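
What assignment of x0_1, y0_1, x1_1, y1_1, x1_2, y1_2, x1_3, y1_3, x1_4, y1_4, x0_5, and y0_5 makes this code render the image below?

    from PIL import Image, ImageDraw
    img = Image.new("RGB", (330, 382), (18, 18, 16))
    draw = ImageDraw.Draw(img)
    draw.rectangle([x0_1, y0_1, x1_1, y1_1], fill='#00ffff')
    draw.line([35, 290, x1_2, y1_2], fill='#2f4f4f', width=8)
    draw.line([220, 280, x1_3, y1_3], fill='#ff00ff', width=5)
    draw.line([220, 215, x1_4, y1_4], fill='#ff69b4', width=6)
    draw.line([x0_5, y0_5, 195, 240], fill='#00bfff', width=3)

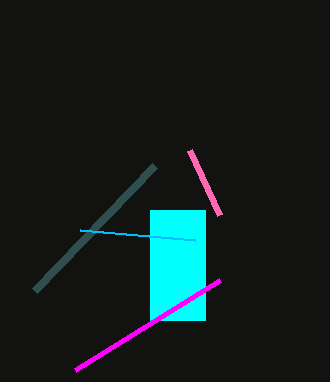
x0_1 = 150
y0_1 = 210
x1_1 = 205
y1_1 = 320
x1_2 = 155
y1_2 = 165
x1_3 = 75
y1_3 = 370
x1_4 = 190
y1_4 = 150
x0_5 = 80
y0_5 = 230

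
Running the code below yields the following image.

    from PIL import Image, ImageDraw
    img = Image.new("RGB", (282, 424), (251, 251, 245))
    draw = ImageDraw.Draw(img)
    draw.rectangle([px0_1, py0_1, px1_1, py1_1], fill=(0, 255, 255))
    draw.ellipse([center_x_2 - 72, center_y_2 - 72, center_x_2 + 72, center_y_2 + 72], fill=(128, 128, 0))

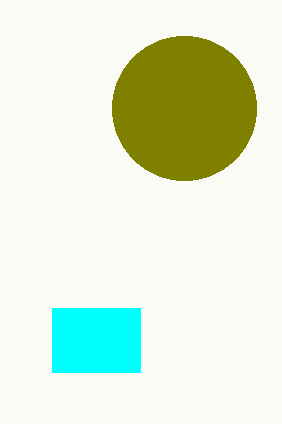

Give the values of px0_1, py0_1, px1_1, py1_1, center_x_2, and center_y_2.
px0_1 = 52; py0_1 = 308; px1_1 = 140; py1_1 = 372; center_x_2 = 184; center_y_2 = 108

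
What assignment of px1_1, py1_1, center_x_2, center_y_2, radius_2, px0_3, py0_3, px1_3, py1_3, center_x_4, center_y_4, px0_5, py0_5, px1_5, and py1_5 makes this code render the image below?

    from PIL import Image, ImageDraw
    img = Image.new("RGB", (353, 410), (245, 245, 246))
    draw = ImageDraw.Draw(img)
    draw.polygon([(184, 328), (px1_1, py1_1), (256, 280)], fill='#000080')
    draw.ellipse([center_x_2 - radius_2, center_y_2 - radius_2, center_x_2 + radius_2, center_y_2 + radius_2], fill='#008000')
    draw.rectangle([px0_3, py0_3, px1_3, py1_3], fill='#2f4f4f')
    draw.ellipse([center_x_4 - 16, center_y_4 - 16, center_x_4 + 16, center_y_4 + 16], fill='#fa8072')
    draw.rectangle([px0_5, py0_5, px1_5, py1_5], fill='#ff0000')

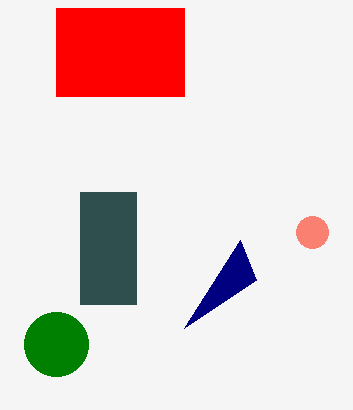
px1_1 = 240, py1_1 = 240, center_x_2 = 56, center_y_2 = 344, radius_2 = 32, px0_3 = 80, py0_3 = 192, px1_3 = 136, py1_3 = 304, center_x_4 = 312, center_y_4 = 232, px0_5 = 56, py0_5 = 8, px1_5 = 184, py1_5 = 96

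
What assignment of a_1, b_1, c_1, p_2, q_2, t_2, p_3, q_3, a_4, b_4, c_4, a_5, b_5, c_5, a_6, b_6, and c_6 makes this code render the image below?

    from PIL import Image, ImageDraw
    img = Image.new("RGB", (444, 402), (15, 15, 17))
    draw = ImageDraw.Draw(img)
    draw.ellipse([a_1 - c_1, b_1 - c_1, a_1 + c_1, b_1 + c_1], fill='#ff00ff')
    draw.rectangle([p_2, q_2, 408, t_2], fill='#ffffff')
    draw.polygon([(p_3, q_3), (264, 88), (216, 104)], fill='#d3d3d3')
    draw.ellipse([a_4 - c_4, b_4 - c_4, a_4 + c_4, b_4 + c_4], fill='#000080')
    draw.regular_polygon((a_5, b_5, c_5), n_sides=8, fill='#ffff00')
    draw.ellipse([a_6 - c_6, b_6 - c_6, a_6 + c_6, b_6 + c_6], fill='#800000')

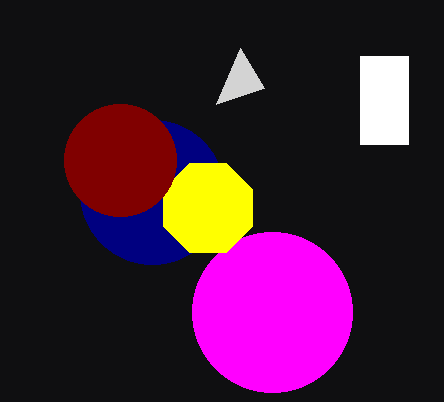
a_1 = 272
b_1 = 312
c_1 = 80
p_2 = 360
q_2 = 56
t_2 = 144
p_3 = 240
q_3 = 48
a_4 = 152
b_4 = 192
c_4 = 72
a_5 = 208
b_5 = 208
c_5 = 48
a_6 = 120
b_6 = 160
c_6 = 56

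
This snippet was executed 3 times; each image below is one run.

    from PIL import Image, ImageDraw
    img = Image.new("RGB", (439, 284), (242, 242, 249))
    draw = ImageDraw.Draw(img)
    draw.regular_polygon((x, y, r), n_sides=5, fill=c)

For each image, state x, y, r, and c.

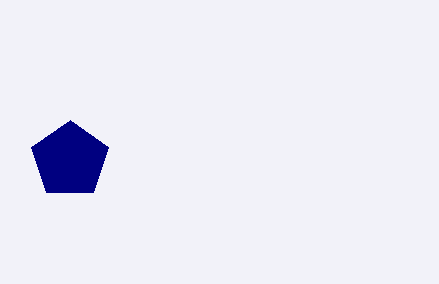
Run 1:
x = 70, y = 160, r = 40, c = 'navy'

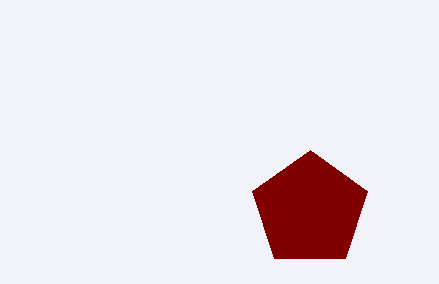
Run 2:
x = 310
y = 210
r = 60
c = 'maroon'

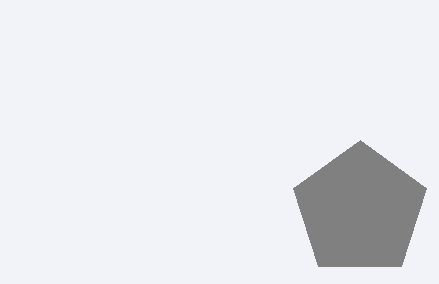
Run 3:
x = 360
y = 210
r = 70
c = 'gray'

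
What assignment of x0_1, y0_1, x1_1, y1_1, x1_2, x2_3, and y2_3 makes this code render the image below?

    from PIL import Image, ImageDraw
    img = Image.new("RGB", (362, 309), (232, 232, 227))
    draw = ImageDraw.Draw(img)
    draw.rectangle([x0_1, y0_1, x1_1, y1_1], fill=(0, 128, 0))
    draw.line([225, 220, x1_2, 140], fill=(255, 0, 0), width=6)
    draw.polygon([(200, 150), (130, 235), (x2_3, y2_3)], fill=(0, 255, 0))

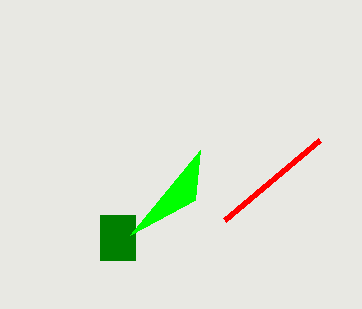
x0_1 = 100; y0_1 = 215; x1_1 = 135; y1_1 = 260; x1_2 = 320; x2_3 = 195; y2_3 = 200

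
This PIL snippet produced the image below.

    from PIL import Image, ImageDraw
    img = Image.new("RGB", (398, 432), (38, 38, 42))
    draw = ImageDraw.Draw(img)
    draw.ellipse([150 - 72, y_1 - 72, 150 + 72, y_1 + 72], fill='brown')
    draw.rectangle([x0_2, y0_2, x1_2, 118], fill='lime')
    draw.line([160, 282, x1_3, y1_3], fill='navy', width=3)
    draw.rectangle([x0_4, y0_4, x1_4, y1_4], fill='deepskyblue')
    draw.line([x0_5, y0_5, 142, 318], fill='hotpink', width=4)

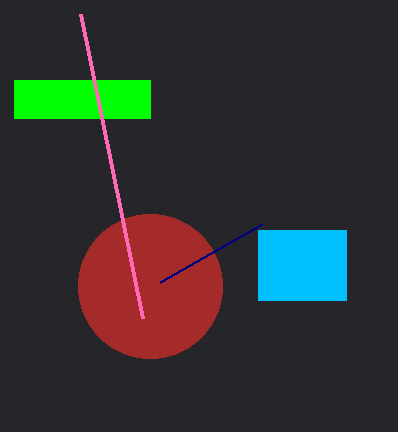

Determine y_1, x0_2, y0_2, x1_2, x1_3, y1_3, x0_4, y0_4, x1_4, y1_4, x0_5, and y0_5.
y_1 = 286; x0_2 = 14; y0_2 = 80; x1_2 = 150; x1_3 = 262; y1_3 = 224; x0_4 = 258; y0_4 = 230; x1_4 = 346; y1_4 = 300; x0_5 = 80; y0_5 = 14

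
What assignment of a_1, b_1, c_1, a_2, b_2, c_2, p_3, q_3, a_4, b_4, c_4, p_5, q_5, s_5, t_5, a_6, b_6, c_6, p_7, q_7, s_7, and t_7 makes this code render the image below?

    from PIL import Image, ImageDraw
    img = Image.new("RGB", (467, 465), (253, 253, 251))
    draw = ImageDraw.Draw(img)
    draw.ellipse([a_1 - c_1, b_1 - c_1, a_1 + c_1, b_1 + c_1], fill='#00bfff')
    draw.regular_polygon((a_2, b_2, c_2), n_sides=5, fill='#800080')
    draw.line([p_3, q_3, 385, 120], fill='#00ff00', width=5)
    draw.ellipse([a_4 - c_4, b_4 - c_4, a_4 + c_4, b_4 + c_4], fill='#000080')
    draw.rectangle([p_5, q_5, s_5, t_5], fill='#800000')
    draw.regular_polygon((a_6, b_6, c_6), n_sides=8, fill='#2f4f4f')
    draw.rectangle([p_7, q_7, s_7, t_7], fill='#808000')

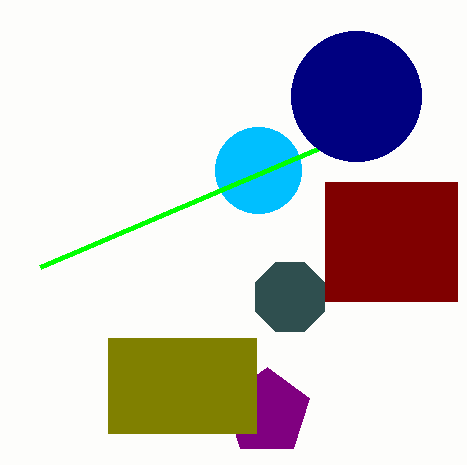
a_1 = 258, b_1 = 170, c_1 = 43, a_2 = 267, b_2 = 412, c_2 = 45, p_3 = 40, q_3 = 267, a_4 = 356, b_4 = 96, c_4 = 65, p_5 = 325, q_5 = 182, s_5 = 457, t_5 = 301, a_6 = 290, b_6 = 297, c_6 = 37, p_7 = 108, q_7 = 338, s_7 = 256, t_7 = 433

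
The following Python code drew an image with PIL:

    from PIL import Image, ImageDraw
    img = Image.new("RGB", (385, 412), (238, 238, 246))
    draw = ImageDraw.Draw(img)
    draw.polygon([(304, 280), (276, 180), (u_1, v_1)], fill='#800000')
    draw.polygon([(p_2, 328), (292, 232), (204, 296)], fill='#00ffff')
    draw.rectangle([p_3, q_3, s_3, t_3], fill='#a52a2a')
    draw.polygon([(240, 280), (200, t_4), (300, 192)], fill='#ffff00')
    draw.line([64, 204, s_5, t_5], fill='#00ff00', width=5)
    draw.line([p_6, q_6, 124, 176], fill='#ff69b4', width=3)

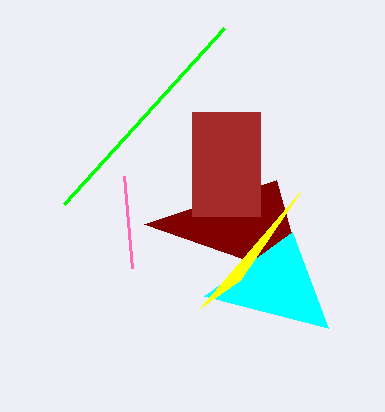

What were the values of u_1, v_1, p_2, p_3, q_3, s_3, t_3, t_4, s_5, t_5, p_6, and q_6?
u_1 = 144, v_1 = 224, p_2 = 328, p_3 = 192, q_3 = 112, s_3 = 260, t_3 = 216, t_4 = 308, s_5 = 224, t_5 = 28, p_6 = 132, q_6 = 268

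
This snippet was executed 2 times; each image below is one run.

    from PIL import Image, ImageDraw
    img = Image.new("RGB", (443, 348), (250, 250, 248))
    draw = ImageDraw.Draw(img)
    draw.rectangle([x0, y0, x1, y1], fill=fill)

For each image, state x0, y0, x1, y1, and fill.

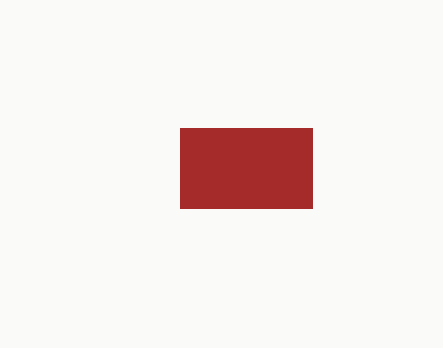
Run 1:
x0 = 180; y0 = 128; x1 = 312; y1 = 208; fill = 'brown'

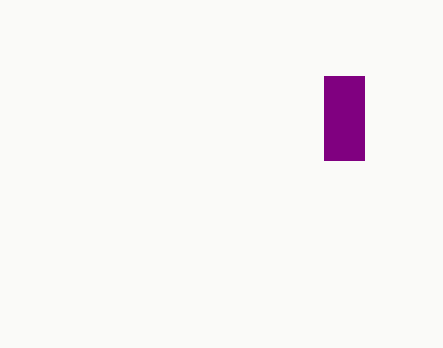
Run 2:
x0 = 324; y0 = 76; x1 = 364; y1 = 160; fill = 'purple'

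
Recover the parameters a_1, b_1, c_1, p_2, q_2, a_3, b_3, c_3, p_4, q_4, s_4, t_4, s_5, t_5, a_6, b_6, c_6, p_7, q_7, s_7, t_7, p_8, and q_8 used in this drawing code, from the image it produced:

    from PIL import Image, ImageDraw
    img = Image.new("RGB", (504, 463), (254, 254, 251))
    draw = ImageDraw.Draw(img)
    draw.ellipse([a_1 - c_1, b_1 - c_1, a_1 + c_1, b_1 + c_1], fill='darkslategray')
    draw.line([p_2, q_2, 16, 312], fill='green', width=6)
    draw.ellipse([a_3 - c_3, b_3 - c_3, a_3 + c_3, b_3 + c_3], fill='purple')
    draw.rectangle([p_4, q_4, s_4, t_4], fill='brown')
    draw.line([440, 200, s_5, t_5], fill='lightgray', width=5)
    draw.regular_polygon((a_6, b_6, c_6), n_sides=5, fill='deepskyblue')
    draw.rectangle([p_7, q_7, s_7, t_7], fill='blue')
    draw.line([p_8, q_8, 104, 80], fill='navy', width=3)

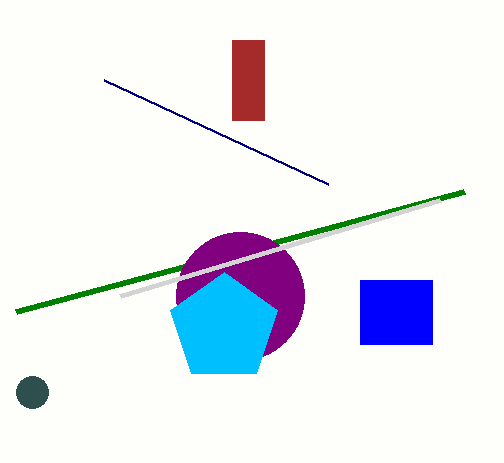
a_1 = 32; b_1 = 392; c_1 = 16; p_2 = 464; q_2 = 192; a_3 = 240; b_3 = 296; c_3 = 64; p_4 = 232; q_4 = 40; s_4 = 264; t_4 = 120; s_5 = 120; t_5 = 296; a_6 = 224; b_6 = 328; c_6 = 56; p_7 = 360; q_7 = 280; s_7 = 432; t_7 = 344; p_8 = 328; q_8 = 184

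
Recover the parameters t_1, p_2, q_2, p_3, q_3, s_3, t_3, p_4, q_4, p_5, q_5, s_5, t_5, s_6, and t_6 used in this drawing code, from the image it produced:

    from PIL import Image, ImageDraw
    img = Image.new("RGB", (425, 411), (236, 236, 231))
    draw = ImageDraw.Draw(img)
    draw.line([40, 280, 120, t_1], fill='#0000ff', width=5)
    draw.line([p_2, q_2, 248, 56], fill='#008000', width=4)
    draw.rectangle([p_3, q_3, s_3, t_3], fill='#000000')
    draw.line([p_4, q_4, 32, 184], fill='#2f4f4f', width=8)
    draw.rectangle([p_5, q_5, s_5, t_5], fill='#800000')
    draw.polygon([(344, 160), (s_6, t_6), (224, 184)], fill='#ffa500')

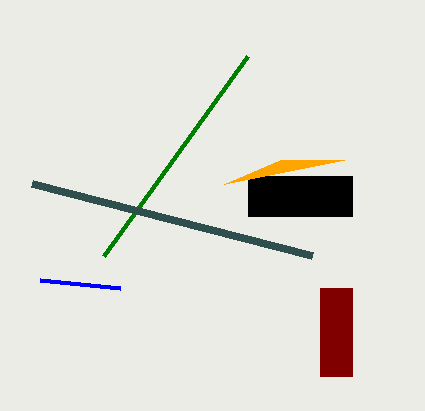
t_1 = 288
p_2 = 104
q_2 = 256
p_3 = 248
q_3 = 176
s_3 = 352
t_3 = 216
p_4 = 312
q_4 = 256
p_5 = 320
q_5 = 288
s_5 = 352
t_5 = 376
s_6 = 280
t_6 = 160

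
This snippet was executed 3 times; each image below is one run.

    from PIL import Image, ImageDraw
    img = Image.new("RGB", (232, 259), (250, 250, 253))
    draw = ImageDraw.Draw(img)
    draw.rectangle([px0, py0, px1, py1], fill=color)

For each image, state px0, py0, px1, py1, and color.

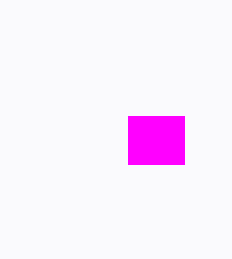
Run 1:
px0 = 128, py0 = 116, px1 = 184, py1 = 164, color = 'magenta'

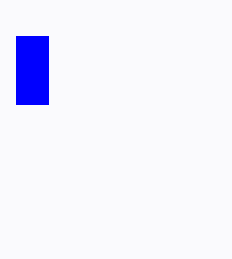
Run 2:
px0 = 16; py0 = 36; px1 = 48; py1 = 104; color = 'blue'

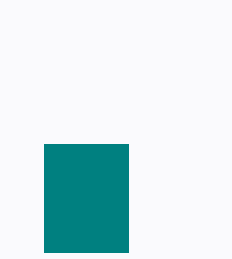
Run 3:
px0 = 44; py0 = 144; px1 = 128; py1 = 252; color = 'teal'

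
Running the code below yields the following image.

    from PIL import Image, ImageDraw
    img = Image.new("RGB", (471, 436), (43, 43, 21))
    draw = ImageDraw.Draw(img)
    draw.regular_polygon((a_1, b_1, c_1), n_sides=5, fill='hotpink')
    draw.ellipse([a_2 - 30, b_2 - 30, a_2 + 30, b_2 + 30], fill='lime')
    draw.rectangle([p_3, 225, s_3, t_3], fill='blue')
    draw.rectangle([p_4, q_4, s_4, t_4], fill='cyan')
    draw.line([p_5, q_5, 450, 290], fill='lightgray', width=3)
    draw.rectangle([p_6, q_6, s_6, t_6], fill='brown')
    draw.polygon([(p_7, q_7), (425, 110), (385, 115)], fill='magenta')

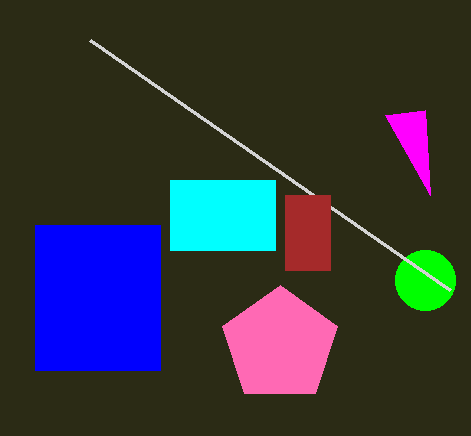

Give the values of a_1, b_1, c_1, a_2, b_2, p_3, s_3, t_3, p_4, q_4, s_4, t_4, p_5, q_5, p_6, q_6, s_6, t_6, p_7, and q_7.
a_1 = 280
b_1 = 345
c_1 = 60
a_2 = 425
b_2 = 280
p_3 = 35
s_3 = 160
t_3 = 370
p_4 = 170
q_4 = 180
s_4 = 275
t_4 = 250
p_5 = 90
q_5 = 40
p_6 = 285
q_6 = 195
s_6 = 330
t_6 = 270
p_7 = 430
q_7 = 195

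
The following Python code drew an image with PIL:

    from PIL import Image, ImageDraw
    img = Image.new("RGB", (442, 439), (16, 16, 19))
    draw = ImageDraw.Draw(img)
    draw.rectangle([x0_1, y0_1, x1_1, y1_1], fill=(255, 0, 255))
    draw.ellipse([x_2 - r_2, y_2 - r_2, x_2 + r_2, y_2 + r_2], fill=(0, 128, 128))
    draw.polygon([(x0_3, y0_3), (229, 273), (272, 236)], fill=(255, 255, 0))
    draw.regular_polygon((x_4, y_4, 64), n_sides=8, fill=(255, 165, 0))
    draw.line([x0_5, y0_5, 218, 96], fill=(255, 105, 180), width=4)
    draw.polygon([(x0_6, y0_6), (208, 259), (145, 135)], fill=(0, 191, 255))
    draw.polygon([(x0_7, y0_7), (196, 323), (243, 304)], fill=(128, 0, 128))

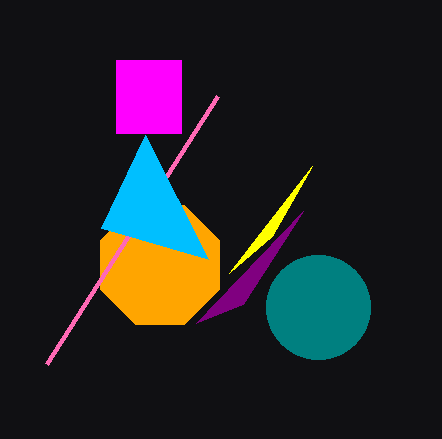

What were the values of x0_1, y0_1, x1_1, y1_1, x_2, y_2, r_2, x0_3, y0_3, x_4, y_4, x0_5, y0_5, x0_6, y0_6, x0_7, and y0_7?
x0_1 = 116
y0_1 = 60
x1_1 = 181
y1_1 = 133
x_2 = 318
y_2 = 307
r_2 = 52
x0_3 = 312
y0_3 = 166
x_4 = 160
y_4 = 265
x0_5 = 47
y0_5 = 364
x0_6 = 101
y0_6 = 228
x0_7 = 303
y0_7 = 211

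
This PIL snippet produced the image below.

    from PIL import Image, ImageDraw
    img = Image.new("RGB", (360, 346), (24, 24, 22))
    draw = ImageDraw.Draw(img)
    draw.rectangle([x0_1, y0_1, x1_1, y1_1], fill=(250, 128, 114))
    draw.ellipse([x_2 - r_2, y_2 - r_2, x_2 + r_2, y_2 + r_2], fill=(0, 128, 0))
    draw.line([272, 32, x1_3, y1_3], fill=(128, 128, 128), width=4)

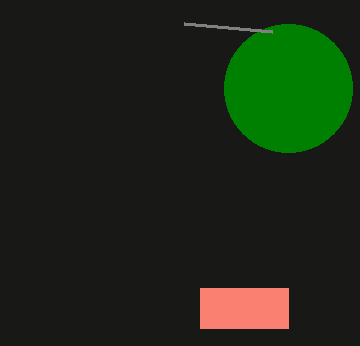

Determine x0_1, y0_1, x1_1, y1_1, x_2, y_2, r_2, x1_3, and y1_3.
x0_1 = 200, y0_1 = 288, x1_1 = 288, y1_1 = 328, x_2 = 288, y_2 = 88, r_2 = 64, x1_3 = 184, y1_3 = 24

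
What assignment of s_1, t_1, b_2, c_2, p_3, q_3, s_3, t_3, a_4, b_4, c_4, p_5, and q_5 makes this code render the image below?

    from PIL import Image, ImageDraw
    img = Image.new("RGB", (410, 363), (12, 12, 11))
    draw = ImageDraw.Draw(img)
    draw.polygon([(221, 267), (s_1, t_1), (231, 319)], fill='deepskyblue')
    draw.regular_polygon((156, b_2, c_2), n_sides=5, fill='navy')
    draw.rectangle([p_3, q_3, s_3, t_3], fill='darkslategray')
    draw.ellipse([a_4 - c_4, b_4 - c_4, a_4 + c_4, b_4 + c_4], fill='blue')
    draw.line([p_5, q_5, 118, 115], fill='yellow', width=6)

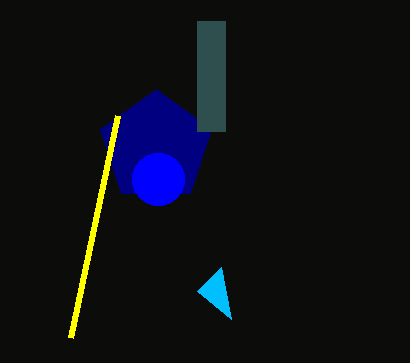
s_1 = 197
t_1 = 291
b_2 = 147
c_2 = 58
p_3 = 197
q_3 = 21
s_3 = 225
t_3 = 131
a_4 = 158
b_4 = 179
c_4 = 26
p_5 = 71
q_5 = 337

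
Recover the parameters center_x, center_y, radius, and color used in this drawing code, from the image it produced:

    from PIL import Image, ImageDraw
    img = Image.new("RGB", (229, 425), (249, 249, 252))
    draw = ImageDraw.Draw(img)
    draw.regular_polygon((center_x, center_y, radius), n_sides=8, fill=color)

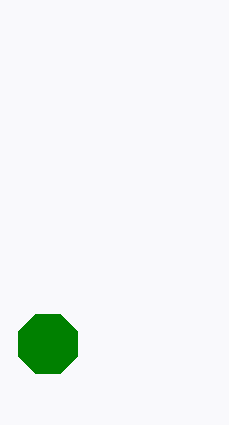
center_x = 48, center_y = 344, radius = 32, color = 'green'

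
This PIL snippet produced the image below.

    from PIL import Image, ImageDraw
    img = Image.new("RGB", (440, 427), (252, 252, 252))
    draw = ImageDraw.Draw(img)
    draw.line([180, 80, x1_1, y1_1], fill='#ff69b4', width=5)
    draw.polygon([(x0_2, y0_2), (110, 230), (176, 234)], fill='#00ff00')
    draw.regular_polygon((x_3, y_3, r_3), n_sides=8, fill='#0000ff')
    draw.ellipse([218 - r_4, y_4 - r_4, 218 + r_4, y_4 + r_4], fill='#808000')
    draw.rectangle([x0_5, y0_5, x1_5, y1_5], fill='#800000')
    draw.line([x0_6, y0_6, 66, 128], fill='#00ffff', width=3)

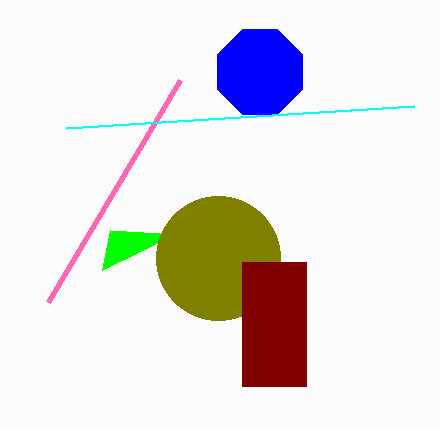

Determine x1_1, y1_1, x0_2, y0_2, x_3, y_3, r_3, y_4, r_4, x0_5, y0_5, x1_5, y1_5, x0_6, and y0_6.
x1_1 = 48, y1_1 = 302, x0_2 = 102, y0_2 = 270, x_3 = 260, y_3 = 72, r_3 = 46, y_4 = 258, r_4 = 62, x0_5 = 242, y0_5 = 262, x1_5 = 306, y1_5 = 386, x0_6 = 414, y0_6 = 106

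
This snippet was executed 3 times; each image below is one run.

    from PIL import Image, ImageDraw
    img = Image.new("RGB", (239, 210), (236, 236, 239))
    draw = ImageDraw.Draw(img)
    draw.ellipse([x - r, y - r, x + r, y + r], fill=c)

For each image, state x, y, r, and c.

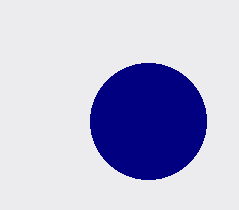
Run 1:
x = 148; y = 121; r = 58; c = 'navy'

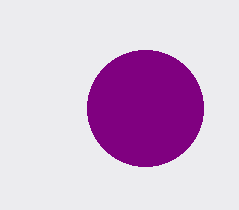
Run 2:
x = 145; y = 108; r = 58; c = 'purple'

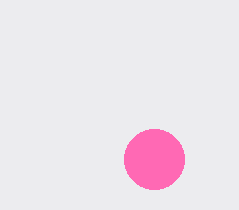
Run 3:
x = 154
y = 159
r = 30
c = 'hotpink'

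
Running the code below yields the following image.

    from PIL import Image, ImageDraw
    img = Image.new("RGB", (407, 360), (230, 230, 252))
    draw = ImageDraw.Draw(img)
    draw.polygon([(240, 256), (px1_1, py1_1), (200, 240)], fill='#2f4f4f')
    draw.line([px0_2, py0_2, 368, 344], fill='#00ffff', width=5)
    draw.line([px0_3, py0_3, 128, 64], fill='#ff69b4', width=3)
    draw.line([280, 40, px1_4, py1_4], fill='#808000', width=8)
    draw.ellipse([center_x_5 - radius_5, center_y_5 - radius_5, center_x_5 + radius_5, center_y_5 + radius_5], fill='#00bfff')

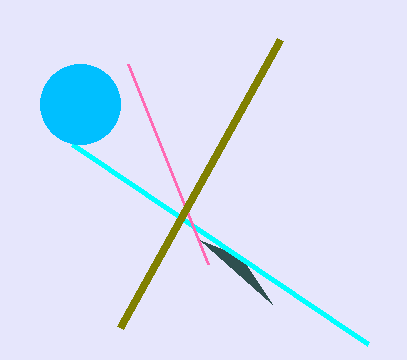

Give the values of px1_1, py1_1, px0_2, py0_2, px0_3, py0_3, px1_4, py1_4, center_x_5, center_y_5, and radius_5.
px1_1 = 272, py1_1 = 304, px0_2 = 72, py0_2 = 144, px0_3 = 208, py0_3 = 264, px1_4 = 120, py1_4 = 328, center_x_5 = 80, center_y_5 = 104, radius_5 = 40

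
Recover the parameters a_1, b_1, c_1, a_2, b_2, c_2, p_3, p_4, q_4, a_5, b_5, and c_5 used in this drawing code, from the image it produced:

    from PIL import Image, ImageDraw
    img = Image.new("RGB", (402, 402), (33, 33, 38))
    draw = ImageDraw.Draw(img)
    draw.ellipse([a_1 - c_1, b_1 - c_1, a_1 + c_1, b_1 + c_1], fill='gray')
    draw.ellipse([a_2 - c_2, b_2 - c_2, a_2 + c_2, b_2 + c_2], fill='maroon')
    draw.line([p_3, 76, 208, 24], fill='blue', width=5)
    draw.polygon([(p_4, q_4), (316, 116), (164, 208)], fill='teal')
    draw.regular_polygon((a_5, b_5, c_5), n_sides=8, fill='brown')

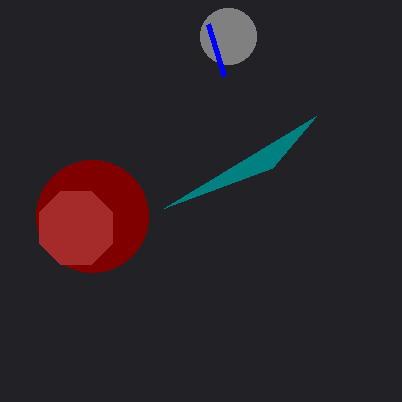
a_1 = 228, b_1 = 36, c_1 = 28, a_2 = 92, b_2 = 216, c_2 = 56, p_3 = 224, p_4 = 272, q_4 = 168, a_5 = 76, b_5 = 228, c_5 = 40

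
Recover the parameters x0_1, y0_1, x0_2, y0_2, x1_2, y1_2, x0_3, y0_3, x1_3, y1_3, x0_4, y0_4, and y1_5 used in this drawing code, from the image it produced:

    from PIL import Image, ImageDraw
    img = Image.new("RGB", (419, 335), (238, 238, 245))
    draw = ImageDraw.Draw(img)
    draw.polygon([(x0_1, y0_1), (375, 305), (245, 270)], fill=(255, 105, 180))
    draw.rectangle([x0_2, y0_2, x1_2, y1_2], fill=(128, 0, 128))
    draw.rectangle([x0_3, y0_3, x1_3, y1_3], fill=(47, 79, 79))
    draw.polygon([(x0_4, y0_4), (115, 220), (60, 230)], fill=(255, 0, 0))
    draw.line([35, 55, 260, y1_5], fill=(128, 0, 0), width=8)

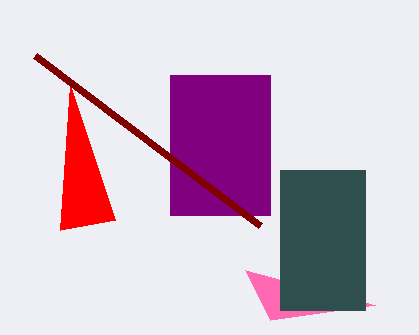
x0_1 = 270
y0_1 = 320
x0_2 = 170
y0_2 = 75
x1_2 = 270
y1_2 = 215
x0_3 = 280
y0_3 = 170
x1_3 = 365
y1_3 = 310
x0_4 = 70
y0_4 = 85
y1_5 = 225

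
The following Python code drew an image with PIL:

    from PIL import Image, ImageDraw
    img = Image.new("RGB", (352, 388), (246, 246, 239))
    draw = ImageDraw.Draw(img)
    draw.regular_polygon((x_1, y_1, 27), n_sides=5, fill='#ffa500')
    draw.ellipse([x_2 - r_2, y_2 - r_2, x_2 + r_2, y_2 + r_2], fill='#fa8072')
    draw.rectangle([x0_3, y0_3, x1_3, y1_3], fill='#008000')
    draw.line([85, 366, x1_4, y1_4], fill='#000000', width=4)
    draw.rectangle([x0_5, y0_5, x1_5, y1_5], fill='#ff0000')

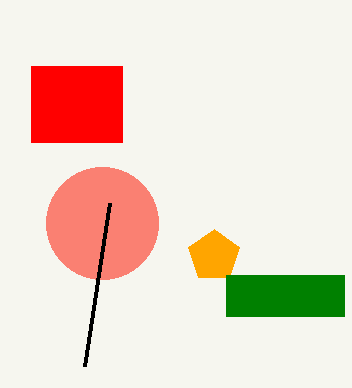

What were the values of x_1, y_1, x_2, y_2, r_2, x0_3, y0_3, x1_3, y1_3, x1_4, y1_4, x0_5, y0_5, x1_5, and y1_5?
x_1 = 214, y_1 = 256, x_2 = 102, y_2 = 223, r_2 = 56, x0_3 = 226, y0_3 = 275, x1_3 = 344, y1_3 = 316, x1_4 = 110, y1_4 = 203, x0_5 = 31, y0_5 = 66, x1_5 = 122, y1_5 = 142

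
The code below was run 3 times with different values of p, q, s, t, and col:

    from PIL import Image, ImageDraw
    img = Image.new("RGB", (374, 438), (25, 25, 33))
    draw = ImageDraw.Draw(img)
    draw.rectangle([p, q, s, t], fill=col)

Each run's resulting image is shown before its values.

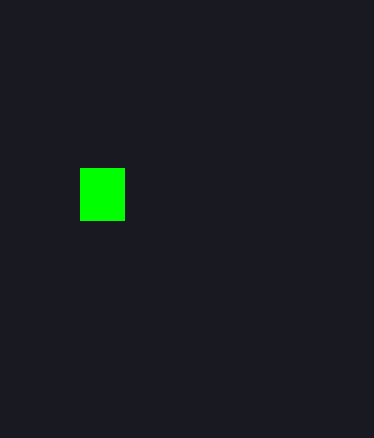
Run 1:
p = 80, q = 168, s = 124, t = 220, col = 'lime'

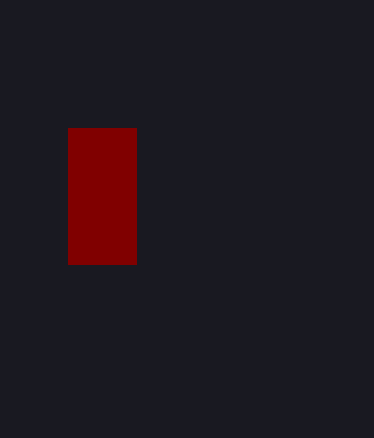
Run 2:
p = 68, q = 128, s = 136, t = 264, col = 'maroon'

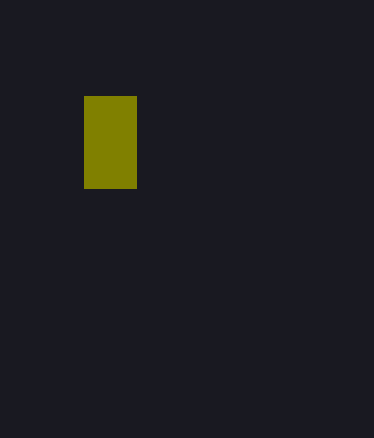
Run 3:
p = 84
q = 96
s = 136
t = 188
col = 'olive'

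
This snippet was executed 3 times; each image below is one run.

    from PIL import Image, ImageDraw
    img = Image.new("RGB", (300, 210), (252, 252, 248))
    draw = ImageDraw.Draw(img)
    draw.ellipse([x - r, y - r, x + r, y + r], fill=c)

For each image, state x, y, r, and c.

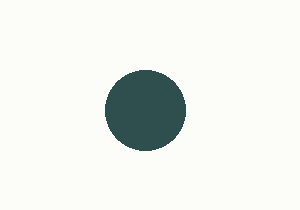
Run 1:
x = 145
y = 110
r = 40
c = 'darkslategray'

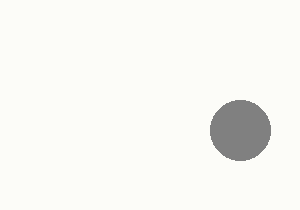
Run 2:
x = 240
y = 130
r = 30
c = 'gray'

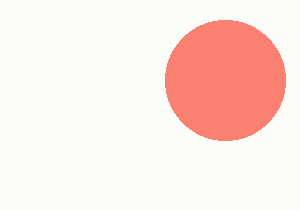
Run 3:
x = 225, y = 80, r = 60, c = 'salmon'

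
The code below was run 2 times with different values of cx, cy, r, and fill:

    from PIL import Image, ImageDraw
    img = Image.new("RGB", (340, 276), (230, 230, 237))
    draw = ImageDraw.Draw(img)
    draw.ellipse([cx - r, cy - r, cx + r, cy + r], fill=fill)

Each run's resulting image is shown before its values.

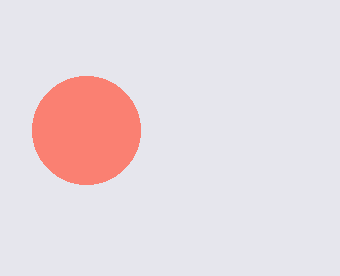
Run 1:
cx = 86; cy = 130; r = 54; fill = 'salmon'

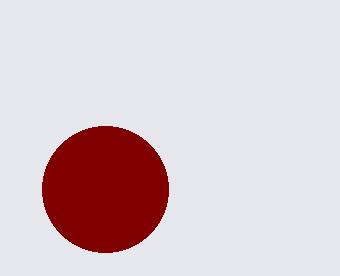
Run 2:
cx = 105, cy = 189, r = 63, fill = 'maroon'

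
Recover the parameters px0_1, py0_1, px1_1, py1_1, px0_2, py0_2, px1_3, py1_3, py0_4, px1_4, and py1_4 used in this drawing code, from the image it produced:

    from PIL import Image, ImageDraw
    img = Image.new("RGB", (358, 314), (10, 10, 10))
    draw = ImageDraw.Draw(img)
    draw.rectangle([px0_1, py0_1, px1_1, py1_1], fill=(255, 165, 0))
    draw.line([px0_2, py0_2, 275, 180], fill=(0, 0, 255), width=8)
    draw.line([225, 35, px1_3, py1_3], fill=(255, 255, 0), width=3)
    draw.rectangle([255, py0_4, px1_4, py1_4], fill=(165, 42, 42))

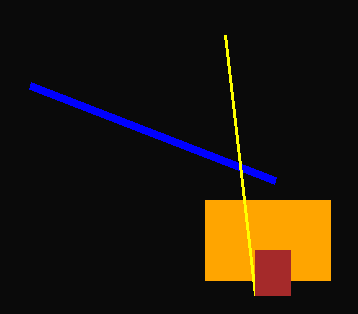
px0_1 = 205
py0_1 = 200
px1_1 = 330
py1_1 = 280
px0_2 = 30
py0_2 = 85
px1_3 = 255
py1_3 = 295
py0_4 = 250
px1_4 = 290
py1_4 = 295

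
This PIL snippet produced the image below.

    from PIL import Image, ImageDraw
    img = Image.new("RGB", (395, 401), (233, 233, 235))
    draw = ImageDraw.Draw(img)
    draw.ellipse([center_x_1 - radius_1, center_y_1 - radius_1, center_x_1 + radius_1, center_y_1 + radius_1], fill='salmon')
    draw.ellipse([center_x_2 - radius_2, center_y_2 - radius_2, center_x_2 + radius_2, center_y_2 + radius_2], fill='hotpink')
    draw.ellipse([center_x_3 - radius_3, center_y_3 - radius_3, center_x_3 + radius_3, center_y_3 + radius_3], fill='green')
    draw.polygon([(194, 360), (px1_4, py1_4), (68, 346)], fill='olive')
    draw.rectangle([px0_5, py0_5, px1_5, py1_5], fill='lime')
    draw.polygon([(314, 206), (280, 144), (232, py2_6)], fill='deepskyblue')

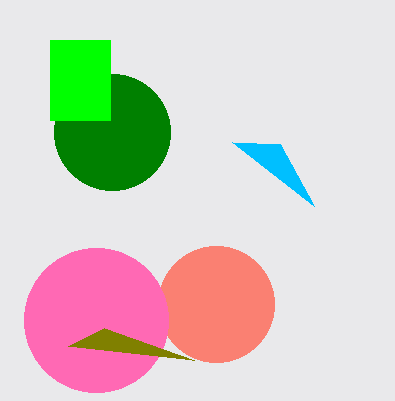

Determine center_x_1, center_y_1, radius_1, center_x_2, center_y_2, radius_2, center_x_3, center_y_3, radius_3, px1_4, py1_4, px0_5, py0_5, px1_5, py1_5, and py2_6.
center_x_1 = 216, center_y_1 = 304, radius_1 = 58, center_x_2 = 96, center_y_2 = 320, radius_2 = 72, center_x_3 = 112, center_y_3 = 132, radius_3 = 58, px1_4 = 104, py1_4 = 328, px0_5 = 50, py0_5 = 40, px1_5 = 110, py1_5 = 120, py2_6 = 142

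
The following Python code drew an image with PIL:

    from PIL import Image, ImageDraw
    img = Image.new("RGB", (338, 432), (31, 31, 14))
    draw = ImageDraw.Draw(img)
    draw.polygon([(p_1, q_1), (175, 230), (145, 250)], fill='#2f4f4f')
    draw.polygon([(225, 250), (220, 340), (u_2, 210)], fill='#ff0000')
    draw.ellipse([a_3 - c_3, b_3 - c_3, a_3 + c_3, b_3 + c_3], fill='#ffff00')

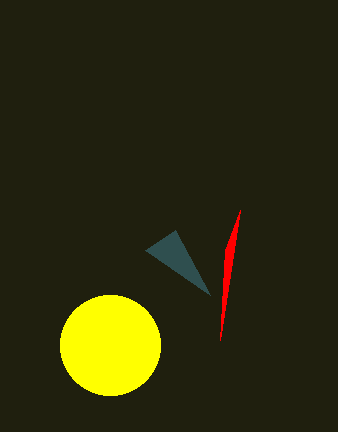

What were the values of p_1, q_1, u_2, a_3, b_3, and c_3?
p_1 = 210, q_1 = 295, u_2 = 240, a_3 = 110, b_3 = 345, c_3 = 50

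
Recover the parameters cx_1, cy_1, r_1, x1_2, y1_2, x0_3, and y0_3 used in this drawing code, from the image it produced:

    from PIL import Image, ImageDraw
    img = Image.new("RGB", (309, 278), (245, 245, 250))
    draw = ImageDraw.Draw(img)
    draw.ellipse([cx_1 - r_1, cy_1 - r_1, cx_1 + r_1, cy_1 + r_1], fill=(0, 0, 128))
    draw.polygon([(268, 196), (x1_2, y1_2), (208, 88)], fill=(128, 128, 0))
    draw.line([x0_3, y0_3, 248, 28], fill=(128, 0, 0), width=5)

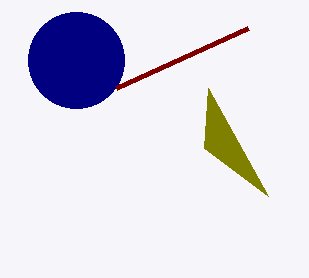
cx_1 = 76, cy_1 = 60, r_1 = 48, x1_2 = 204, y1_2 = 148, x0_3 = 116, y0_3 = 88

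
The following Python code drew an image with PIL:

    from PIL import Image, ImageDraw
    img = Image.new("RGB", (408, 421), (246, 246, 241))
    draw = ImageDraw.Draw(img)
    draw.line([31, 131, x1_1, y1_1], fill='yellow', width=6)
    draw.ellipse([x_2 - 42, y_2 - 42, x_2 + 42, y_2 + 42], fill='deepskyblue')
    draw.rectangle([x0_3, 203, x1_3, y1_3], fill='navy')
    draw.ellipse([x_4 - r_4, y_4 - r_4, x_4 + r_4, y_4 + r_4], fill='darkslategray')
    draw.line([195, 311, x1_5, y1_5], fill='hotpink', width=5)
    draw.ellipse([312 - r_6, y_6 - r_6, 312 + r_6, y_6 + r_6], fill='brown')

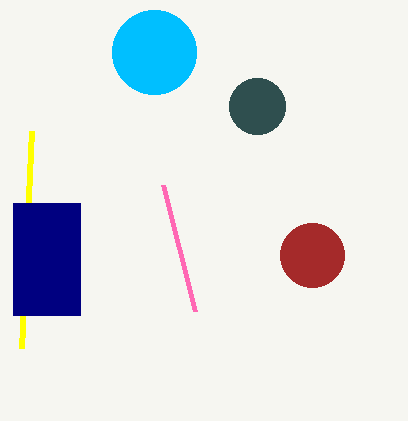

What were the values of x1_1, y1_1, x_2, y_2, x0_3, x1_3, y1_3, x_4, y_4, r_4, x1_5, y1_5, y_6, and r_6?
x1_1 = 21
y1_1 = 348
x_2 = 154
y_2 = 52
x0_3 = 13
x1_3 = 80
y1_3 = 315
x_4 = 257
y_4 = 106
r_4 = 28
x1_5 = 163
y1_5 = 185
y_6 = 255
r_6 = 32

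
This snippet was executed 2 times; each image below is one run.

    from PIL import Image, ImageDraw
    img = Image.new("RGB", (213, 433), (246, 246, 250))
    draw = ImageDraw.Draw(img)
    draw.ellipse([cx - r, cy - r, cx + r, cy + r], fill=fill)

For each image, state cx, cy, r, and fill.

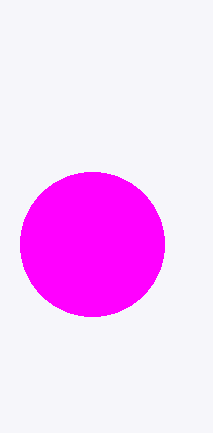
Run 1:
cx = 92, cy = 244, r = 72, fill = 'magenta'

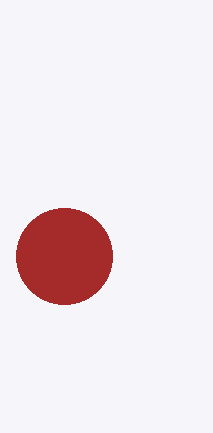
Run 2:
cx = 64, cy = 256, r = 48, fill = 'brown'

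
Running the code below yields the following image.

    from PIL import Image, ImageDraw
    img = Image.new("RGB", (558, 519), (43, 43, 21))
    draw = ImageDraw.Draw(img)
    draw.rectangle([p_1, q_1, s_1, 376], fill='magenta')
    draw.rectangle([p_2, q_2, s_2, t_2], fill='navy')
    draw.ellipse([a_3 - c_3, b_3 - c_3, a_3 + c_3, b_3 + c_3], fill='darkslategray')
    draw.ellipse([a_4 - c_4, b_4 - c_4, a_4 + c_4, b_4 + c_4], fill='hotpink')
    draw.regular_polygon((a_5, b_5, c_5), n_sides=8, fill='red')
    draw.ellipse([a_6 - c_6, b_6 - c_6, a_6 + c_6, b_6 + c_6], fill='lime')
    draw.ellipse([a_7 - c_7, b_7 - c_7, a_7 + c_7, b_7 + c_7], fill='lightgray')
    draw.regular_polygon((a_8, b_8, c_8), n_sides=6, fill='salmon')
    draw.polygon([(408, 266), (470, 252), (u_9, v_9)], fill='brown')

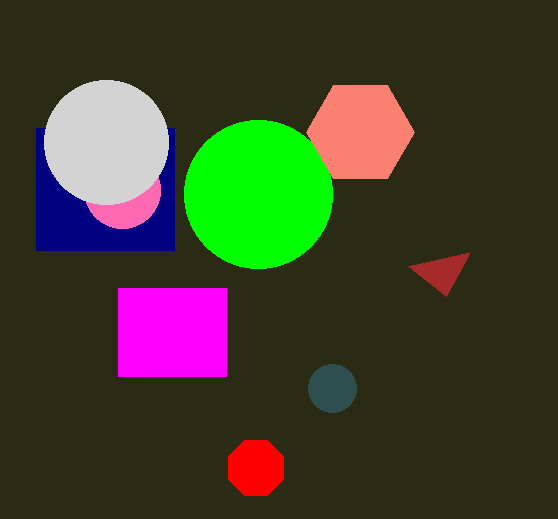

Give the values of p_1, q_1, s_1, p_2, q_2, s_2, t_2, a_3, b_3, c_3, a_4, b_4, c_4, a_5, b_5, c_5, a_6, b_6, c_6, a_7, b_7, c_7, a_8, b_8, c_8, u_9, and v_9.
p_1 = 118; q_1 = 288; s_1 = 226; p_2 = 36; q_2 = 128; s_2 = 174; t_2 = 250; a_3 = 332; b_3 = 388; c_3 = 24; a_4 = 122; b_4 = 190; c_4 = 38; a_5 = 256; b_5 = 468; c_5 = 30; a_6 = 258; b_6 = 194; c_6 = 74; a_7 = 106; b_7 = 142; c_7 = 62; a_8 = 360; b_8 = 132; c_8 = 54; u_9 = 446; v_9 = 296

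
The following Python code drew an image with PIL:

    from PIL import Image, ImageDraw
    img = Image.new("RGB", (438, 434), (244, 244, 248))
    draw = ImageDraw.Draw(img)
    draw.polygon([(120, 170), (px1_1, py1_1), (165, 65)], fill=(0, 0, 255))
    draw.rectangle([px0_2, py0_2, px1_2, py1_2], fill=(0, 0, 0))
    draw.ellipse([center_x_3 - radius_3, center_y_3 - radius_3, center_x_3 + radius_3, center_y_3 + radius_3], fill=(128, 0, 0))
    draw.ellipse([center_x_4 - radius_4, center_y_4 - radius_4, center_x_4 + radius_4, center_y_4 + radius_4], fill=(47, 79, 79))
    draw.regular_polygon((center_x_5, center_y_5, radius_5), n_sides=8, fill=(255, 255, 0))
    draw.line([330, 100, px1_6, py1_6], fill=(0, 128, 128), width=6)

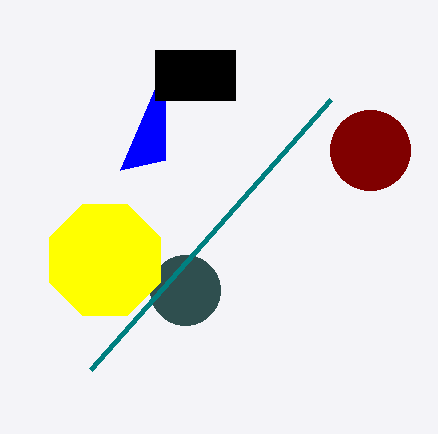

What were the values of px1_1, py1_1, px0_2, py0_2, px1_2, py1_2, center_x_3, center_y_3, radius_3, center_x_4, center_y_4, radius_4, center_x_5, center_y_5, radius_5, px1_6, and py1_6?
px1_1 = 165, py1_1 = 160, px0_2 = 155, py0_2 = 50, px1_2 = 235, py1_2 = 100, center_x_3 = 370, center_y_3 = 150, radius_3 = 40, center_x_4 = 185, center_y_4 = 290, radius_4 = 35, center_x_5 = 105, center_y_5 = 260, radius_5 = 60, px1_6 = 90, py1_6 = 370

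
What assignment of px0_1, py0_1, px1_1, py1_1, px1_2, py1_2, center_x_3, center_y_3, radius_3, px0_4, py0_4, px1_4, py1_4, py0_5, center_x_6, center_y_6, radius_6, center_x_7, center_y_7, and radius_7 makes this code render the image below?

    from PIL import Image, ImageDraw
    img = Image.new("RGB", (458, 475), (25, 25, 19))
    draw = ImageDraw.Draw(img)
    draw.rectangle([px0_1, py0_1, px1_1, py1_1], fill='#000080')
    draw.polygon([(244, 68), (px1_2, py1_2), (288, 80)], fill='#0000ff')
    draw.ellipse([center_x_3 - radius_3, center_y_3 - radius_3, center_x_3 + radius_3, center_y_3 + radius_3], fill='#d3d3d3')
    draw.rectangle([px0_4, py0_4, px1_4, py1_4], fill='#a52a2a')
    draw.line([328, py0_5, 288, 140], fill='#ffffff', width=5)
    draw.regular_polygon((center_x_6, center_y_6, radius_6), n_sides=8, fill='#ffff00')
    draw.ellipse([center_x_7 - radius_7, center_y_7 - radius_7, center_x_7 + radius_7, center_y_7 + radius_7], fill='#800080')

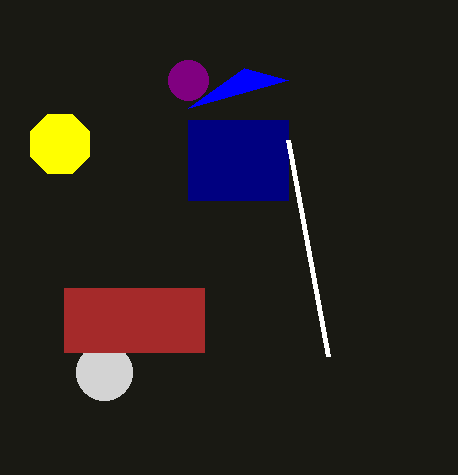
px0_1 = 188, py0_1 = 120, px1_1 = 288, py1_1 = 200, px1_2 = 188, py1_2 = 108, center_x_3 = 104, center_y_3 = 372, radius_3 = 28, px0_4 = 64, py0_4 = 288, px1_4 = 204, py1_4 = 352, py0_5 = 356, center_x_6 = 60, center_y_6 = 144, radius_6 = 32, center_x_7 = 188, center_y_7 = 80, radius_7 = 20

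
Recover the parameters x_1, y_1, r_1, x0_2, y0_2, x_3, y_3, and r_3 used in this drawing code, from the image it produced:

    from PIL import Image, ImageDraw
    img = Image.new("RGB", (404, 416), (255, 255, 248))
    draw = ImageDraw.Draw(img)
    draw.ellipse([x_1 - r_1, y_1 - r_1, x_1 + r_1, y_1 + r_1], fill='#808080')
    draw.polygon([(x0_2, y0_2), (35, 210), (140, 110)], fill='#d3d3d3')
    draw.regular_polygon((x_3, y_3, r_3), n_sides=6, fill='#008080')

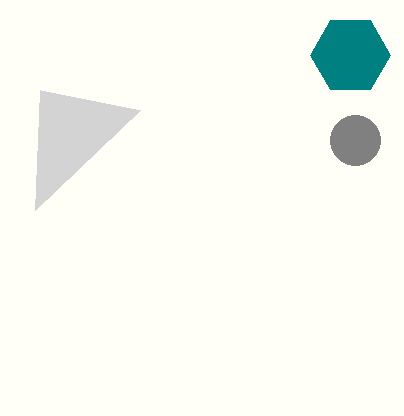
x_1 = 355; y_1 = 140; r_1 = 25; x0_2 = 40; y0_2 = 90; x_3 = 350; y_3 = 55; r_3 = 40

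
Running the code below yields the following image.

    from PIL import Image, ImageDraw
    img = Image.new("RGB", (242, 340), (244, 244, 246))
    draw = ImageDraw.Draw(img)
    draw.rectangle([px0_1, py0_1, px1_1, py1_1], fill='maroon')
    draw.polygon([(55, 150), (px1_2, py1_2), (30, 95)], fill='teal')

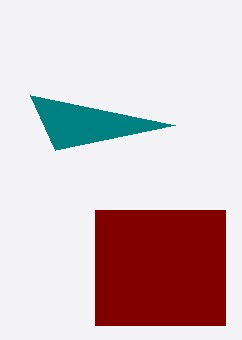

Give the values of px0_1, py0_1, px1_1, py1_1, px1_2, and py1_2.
px0_1 = 95; py0_1 = 210; px1_1 = 225; py1_1 = 325; px1_2 = 175; py1_2 = 125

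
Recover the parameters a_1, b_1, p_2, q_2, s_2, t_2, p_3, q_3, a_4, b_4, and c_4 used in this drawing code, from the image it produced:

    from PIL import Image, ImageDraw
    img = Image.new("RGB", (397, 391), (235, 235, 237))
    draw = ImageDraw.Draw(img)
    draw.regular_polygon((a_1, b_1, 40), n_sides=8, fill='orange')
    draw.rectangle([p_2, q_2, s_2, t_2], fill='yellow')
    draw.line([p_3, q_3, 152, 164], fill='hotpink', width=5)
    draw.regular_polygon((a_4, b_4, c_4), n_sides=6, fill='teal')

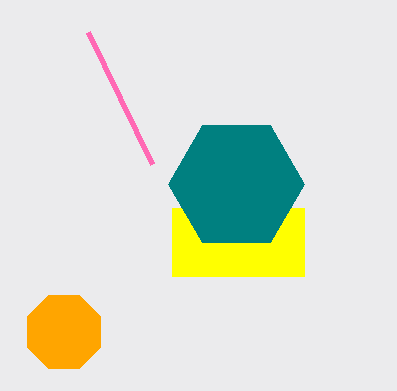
a_1 = 64
b_1 = 332
p_2 = 172
q_2 = 208
s_2 = 304
t_2 = 276
p_3 = 88
q_3 = 32
a_4 = 236
b_4 = 184
c_4 = 68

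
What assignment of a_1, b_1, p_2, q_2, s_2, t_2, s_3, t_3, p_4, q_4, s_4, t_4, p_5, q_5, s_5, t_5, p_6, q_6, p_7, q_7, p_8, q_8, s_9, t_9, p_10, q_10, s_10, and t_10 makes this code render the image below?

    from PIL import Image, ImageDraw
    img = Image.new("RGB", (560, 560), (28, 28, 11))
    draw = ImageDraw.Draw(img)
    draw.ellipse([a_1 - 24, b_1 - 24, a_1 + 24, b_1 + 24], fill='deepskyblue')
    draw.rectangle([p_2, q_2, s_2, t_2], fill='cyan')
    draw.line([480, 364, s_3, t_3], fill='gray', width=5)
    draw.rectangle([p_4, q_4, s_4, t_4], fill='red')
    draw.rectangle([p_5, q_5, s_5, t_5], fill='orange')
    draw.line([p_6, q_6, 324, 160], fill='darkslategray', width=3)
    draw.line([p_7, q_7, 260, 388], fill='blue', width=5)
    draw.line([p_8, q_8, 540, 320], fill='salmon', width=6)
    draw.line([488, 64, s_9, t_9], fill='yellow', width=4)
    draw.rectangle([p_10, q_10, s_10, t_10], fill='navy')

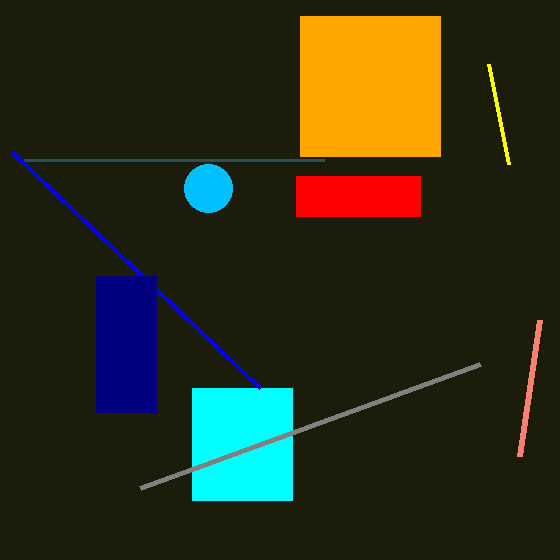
a_1 = 208
b_1 = 188
p_2 = 192
q_2 = 388
s_2 = 292
t_2 = 500
s_3 = 140
t_3 = 488
p_4 = 296
q_4 = 176
s_4 = 420
t_4 = 216
p_5 = 300
q_5 = 16
s_5 = 440
t_5 = 156
p_6 = 24
q_6 = 160
p_7 = 12
q_7 = 152
p_8 = 520
q_8 = 456
s_9 = 508
t_9 = 164
p_10 = 96
q_10 = 276
s_10 = 156
t_10 = 412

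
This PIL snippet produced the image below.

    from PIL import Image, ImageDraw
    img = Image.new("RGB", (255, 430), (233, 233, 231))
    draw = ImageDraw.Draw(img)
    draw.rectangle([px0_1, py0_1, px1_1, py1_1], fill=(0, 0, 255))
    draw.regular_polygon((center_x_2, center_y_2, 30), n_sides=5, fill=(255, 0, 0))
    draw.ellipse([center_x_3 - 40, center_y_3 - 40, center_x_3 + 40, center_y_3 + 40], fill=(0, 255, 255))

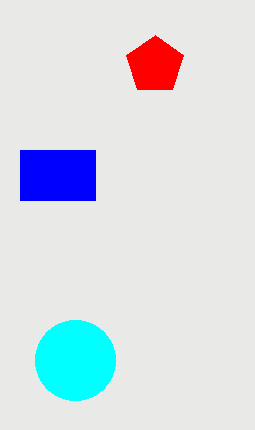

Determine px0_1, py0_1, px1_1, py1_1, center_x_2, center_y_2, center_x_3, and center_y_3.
px0_1 = 20
py0_1 = 150
px1_1 = 95
py1_1 = 200
center_x_2 = 155
center_y_2 = 65
center_x_3 = 75
center_y_3 = 360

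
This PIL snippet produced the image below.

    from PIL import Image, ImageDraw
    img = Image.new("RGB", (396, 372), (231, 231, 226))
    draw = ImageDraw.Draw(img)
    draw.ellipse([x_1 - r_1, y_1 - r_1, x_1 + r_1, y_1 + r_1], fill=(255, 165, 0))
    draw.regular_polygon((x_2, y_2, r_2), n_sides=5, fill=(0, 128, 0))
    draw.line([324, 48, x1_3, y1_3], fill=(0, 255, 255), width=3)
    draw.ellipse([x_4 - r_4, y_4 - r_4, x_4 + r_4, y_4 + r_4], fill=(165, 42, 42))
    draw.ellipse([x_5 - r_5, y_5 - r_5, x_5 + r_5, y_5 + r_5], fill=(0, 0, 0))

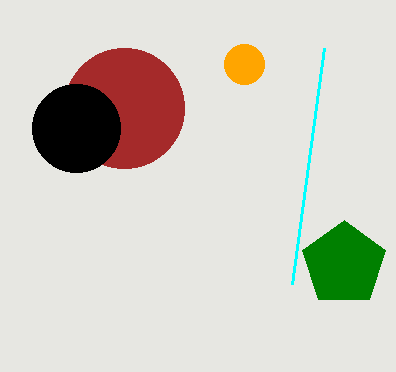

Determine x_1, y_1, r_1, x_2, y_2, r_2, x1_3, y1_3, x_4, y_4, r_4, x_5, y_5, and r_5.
x_1 = 244
y_1 = 64
r_1 = 20
x_2 = 344
y_2 = 264
r_2 = 44
x1_3 = 292
y1_3 = 284
x_4 = 124
y_4 = 108
r_4 = 60
x_5 = 76
y_5 = 128
r_5 = 44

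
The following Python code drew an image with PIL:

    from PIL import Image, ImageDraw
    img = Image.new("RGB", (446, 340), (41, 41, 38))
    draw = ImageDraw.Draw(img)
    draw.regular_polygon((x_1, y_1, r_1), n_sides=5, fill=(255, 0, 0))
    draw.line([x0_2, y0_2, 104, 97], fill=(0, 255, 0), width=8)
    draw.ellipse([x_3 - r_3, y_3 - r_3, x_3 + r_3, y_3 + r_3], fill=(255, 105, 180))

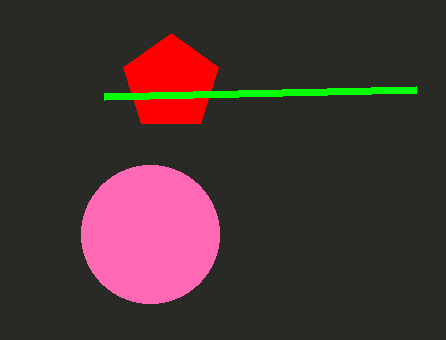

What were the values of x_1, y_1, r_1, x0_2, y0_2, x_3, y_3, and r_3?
x_1 = 171, y_1 = 83, r_1 = 50, x0_2 = 416, y0_2 = 90, x_3 = 150, y_3 = 234, r_3 = 69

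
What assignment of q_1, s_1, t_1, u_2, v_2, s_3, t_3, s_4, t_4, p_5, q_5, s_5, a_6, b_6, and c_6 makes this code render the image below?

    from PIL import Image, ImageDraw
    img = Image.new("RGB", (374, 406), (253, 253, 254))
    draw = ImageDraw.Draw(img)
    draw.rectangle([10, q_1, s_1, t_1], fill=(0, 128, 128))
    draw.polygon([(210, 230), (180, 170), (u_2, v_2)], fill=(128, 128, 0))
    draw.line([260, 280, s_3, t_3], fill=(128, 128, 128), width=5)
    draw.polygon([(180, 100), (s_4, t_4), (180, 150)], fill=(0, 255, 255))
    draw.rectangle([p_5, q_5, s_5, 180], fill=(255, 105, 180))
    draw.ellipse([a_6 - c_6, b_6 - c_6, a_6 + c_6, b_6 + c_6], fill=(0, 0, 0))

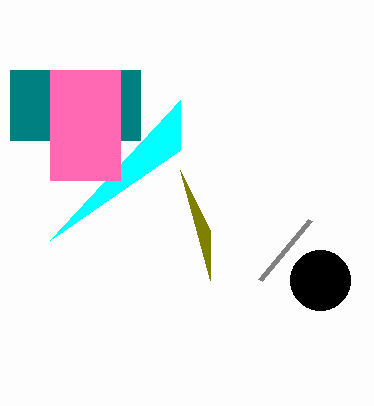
q_1 = 70, s_1 = 140, t_1 = 140, u_2 = 210, v_2 = 280, s_3 = 310, t_3 = 220, s_4 = 50, t_4 = 240, p_5 = 50, q_5 = 70, s_5 = 120, a_6 = 320, b_6 = 280, c_6 = 30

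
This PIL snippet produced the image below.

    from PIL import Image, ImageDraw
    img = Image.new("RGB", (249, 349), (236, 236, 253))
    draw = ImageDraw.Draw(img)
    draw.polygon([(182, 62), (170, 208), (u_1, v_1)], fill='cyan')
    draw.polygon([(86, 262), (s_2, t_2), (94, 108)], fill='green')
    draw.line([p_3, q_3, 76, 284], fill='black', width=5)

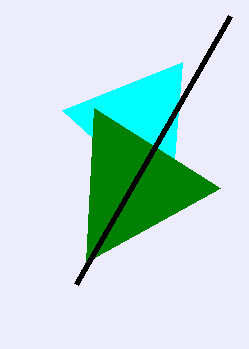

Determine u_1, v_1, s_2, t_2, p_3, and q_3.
u_1 = 62, v_1 = 110, s_2 = 220, t_2 = 188, p_3 = 230, q_3 = 16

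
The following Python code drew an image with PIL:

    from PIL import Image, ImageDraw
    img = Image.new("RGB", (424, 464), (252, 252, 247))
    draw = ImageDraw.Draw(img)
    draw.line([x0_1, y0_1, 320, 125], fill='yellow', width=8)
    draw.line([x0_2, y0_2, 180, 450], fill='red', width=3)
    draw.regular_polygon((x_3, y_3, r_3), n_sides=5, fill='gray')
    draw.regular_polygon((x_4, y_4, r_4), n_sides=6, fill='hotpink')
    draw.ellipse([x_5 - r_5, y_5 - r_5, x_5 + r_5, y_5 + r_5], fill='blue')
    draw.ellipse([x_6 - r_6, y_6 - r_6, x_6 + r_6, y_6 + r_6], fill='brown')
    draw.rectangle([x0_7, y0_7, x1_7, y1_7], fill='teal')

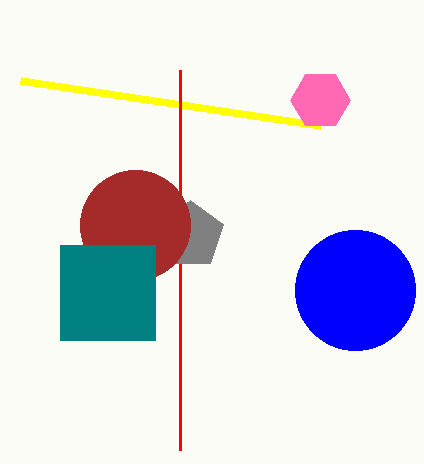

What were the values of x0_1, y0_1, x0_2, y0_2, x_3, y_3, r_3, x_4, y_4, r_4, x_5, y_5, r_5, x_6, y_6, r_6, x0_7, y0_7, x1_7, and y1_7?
x0_1 = 20, y0_1 = 80, x0_2 = 180, y0_2 = 70, x_3 = 190, y_3 = 235, r_3 = 35, x_4 = 320, y_4 = 100, r_4 = 30, x_5 = 355, y_5 = 290, r_5 = 60, x_6 = 135, y_6 = 225, r_6 = 55, x0_7 = 60, y0_7 = 245, x1_7 = 155, y1_7 = 340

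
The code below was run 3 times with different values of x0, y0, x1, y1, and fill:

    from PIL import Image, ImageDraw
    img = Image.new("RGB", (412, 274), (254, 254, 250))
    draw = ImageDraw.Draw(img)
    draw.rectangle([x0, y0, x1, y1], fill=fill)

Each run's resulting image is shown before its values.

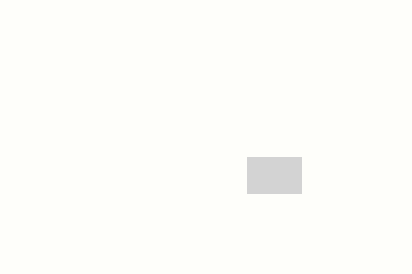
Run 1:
x0 = 247
y0 = 157
x1 = 301
y1 = 193
fill = 'lightgray'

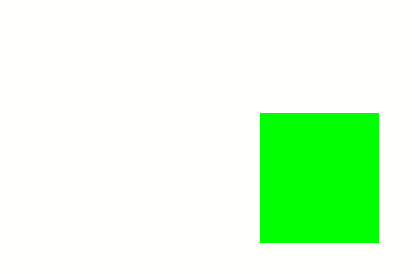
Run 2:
x0 = 260, y0 = 113, x1 = 378, y1 = 242, fill = 'lime'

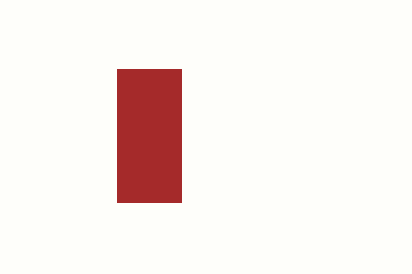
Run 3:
x0 = 117; y0 = 69; x1 = 181; y1 = 202; fill = 'brown'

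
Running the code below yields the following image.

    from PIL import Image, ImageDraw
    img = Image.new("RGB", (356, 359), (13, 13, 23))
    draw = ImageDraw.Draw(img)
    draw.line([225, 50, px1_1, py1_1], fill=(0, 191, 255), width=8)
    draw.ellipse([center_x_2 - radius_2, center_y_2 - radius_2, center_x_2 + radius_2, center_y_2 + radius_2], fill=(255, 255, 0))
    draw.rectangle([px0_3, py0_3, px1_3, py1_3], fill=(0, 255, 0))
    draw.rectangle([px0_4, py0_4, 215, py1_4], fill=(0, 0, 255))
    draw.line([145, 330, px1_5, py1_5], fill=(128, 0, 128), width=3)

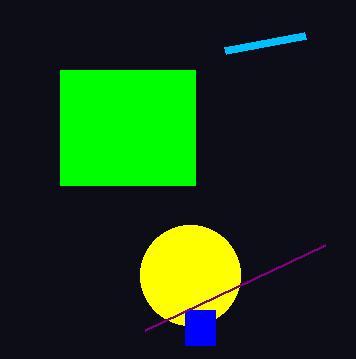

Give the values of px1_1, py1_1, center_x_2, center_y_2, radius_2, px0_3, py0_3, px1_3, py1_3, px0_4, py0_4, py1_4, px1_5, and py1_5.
px1_1 = 305
py1_1 = 35
center_x_2 = 190
center_y_2 = 275
radius_2 = 50
px0_3 = 60
py0_3 = 70
px1_3 = 195
py1_3 = 185
px0_4 = 185
py0_4 = 310
py1_4 = 345
px1_5 = 325
py1_5 = 245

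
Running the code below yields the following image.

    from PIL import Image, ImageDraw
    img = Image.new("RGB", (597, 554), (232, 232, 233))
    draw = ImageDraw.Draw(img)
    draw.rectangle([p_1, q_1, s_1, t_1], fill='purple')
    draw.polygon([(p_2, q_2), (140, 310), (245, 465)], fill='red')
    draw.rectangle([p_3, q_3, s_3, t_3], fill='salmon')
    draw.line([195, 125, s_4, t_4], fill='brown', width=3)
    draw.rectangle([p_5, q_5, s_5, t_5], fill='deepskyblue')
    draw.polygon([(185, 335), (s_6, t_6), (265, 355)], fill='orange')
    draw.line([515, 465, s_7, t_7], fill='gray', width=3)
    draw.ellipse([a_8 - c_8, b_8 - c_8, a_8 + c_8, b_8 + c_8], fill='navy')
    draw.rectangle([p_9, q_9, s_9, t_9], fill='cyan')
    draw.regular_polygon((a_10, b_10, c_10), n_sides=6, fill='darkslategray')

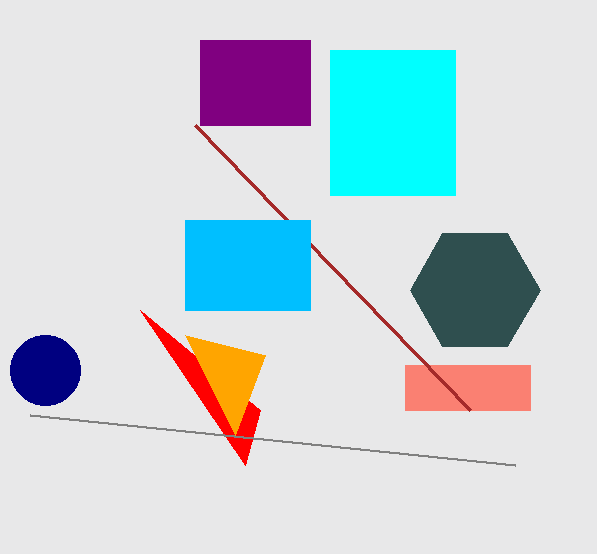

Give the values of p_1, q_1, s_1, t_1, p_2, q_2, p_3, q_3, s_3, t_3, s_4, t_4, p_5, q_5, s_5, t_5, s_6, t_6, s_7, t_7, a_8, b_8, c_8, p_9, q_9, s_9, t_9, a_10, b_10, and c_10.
p_1 = 200; q_1 = 40; s_1 = 310; t_1 = 125; p_2 = 260; q_2 = 410; p_3 = 405; q_3 = 365; s_3 = 530; t_3 = 410; s_4 = 470; t_4 = 410; p_5 = 185; q_5 = 220; s_5 = 310; t_5 = 310; s_6 = 235; t_6 = 435; s_7 = 30; t_7 = 415; a_8 = 45; b_8 = 370; c_8 = 35; p_9 = 330; q_9 = 50; s_9 = 455; t_9 = 195; a_10 = 475; b_10 = 290; c_10 = 65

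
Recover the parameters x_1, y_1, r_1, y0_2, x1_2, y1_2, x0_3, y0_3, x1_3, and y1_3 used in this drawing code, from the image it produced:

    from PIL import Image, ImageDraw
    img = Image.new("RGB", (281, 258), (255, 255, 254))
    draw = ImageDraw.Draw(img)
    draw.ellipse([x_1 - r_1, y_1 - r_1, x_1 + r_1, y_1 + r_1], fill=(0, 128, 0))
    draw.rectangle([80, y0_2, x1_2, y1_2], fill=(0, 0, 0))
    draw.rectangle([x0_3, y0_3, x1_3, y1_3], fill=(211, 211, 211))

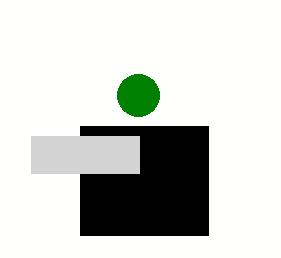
x_1 = 138, y_1 = 95, r_1 = 21, y0_2 = 126, x1_2 = 208, y1_2 = 235, x0_3 = 31, y0_3 = 136, x1_3 = 139, y1_3 = 173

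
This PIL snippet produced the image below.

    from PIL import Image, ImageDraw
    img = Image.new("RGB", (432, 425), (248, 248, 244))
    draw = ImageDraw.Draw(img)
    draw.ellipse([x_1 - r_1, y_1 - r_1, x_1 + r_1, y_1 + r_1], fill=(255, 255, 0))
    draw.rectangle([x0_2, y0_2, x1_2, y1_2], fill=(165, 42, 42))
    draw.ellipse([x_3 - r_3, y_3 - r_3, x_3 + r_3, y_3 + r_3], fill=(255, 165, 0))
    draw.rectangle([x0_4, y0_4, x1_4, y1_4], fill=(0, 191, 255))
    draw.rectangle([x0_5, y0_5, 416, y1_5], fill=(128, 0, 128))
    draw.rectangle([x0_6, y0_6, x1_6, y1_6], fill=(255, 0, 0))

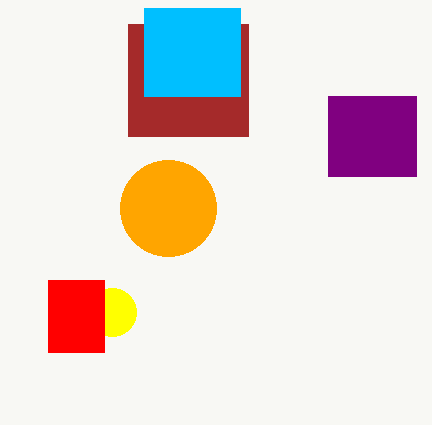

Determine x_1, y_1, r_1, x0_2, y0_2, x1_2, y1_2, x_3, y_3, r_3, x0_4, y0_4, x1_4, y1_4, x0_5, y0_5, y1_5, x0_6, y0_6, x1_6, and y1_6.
x_1 = 112; y_1 = 312; r_1 = 24; x0_2 = 128; y0_2 = 24; x1_2 = 248; y1_2 = 136; x_3 = 168; y_3 = 208; r_3 = 48; x0_4 = 144; y0_4 = 8; x1_4 = 240; y1_4 = 96; x0_5 = 328; y0_5 = 96; y1_5 = 176; x0_6 = 48; y0_6 = 280; x1_6 = 104; y1_6 = 352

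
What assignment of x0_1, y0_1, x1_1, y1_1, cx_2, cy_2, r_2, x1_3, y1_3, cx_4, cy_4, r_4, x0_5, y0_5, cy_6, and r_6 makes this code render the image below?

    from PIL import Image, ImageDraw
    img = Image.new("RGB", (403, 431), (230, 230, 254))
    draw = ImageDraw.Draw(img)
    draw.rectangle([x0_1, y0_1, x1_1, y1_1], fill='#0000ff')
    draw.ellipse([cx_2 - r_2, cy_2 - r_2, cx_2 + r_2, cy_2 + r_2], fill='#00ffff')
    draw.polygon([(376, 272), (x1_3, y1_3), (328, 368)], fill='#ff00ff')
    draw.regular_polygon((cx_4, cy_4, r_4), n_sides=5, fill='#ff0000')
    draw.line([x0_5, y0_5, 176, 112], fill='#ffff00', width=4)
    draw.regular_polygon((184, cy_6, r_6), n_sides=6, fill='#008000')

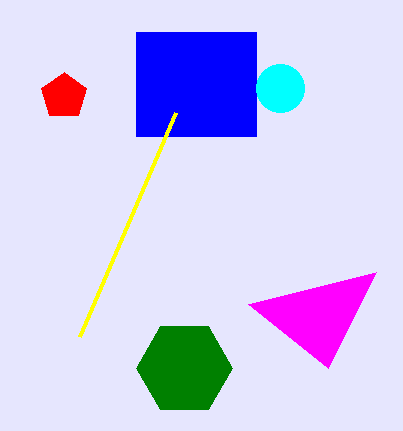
x0_1 = 136, y0_1 = 32, x1_1 = 256, y1_1 = 136, cx_2 = 280, cy_2 = 88, r_2 = 24, x1_3 = 248, y1_3 = 304, cx_4 = 64, cy_4 = 96, r_4 = 24, x0_5 = 80, y0_5 = 336, cy_6 = 368, r_6 = 48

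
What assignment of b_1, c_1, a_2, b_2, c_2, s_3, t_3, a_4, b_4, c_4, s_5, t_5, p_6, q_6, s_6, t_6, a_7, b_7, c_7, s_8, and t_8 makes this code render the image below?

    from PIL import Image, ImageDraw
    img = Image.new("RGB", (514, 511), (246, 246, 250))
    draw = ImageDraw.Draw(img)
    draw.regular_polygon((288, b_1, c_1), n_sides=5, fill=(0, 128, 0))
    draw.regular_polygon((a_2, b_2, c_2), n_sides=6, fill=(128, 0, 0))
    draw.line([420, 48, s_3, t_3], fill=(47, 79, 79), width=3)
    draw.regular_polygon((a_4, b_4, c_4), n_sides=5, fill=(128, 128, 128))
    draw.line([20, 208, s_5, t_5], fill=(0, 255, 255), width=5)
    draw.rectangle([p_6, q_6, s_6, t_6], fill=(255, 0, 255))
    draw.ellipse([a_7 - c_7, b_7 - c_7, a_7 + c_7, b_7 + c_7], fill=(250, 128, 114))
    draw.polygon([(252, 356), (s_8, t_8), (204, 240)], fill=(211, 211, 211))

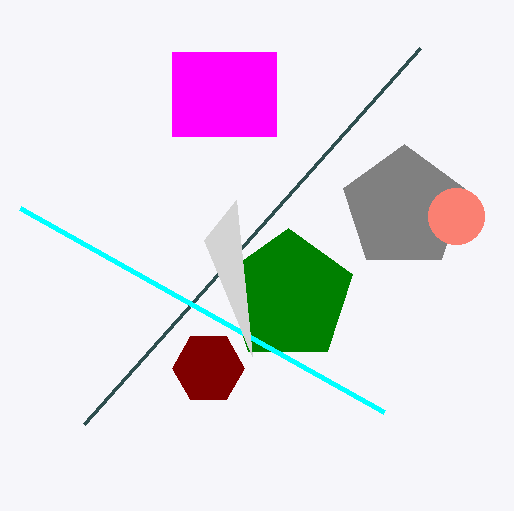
b_1 = 296
c_1 = 68
a_2 = 208
b_2 = 368
c_2 = 36
s_3 = 84
t_3 = 424
a_4 = 404
b_4 = 208
c_4 = 64
s_5 = 384
t_5 = 412
p_6 = 172
q_6 = 52
s_6 = 276
t_6 = 136
a_7 = 456
b_7 = 216
c_7 = 28
s_8 = 236
t_8 = 200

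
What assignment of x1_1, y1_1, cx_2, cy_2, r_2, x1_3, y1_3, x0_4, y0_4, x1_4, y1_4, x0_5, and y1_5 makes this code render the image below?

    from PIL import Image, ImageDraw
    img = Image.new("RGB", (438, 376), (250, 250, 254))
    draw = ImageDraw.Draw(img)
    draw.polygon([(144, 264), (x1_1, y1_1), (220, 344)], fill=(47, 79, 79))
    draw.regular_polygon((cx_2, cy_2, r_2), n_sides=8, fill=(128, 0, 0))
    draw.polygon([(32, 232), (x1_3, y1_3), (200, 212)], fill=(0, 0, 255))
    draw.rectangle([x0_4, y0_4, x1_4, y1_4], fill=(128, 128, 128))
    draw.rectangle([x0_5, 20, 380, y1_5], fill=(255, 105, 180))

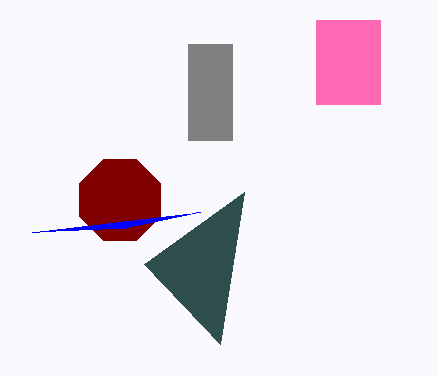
x1_1 = 244; y1_1 = 192; cx_2 = 120; cy_2 = 200; r_2 = 44; x1_3 = 124; y1_3 = 228; x0_4 = 188; y0_4 = 44; x1_4 = 232; y1_4 = 140; x0_5 = 316; y1_5 = 104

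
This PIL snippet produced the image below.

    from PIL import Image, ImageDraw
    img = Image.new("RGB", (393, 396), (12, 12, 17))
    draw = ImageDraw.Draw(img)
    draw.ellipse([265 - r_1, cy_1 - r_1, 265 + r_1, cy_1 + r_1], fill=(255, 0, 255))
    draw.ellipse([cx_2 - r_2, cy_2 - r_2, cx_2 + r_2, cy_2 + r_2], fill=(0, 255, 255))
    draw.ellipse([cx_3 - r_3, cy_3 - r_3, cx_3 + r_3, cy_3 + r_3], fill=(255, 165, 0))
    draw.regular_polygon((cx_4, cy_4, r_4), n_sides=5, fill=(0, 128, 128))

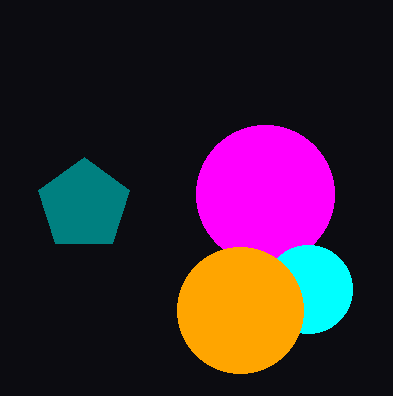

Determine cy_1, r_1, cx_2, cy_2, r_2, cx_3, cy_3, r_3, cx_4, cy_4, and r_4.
cy_1 = 194, r_1 = 69, cx_2 = 308, cy_2 = 289, r_2 = 44, cx_3 = 240, cy_3 = 310, r_3 = 63, cx_4 = 84, cy_4 = 205, r_4 = 48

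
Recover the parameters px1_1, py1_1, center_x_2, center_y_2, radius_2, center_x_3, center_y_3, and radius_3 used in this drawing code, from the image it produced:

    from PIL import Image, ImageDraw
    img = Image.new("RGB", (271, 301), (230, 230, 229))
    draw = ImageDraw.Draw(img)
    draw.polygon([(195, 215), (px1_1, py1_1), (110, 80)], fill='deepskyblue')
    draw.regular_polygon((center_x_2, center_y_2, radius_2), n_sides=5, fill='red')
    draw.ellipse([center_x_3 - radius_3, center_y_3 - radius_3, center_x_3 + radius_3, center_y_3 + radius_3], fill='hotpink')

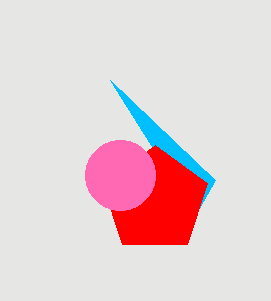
px1_1 = 215, py1_1 = 180, center_x_2 = 155, center_y_2 = 200, radius_2 = 55, center_x_3 = 120, center_y_3 = 175, radius_3 = 35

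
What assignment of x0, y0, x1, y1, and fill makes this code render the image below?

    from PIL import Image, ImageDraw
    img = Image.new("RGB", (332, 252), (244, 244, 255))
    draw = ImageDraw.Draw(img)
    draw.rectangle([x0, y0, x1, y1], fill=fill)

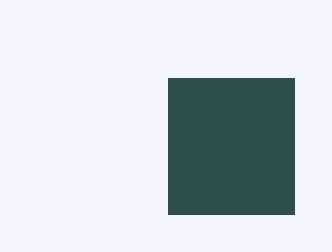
x0 = 168, y0 = 78, x1 = 294, y1 = 214, fill = 'darkslategray'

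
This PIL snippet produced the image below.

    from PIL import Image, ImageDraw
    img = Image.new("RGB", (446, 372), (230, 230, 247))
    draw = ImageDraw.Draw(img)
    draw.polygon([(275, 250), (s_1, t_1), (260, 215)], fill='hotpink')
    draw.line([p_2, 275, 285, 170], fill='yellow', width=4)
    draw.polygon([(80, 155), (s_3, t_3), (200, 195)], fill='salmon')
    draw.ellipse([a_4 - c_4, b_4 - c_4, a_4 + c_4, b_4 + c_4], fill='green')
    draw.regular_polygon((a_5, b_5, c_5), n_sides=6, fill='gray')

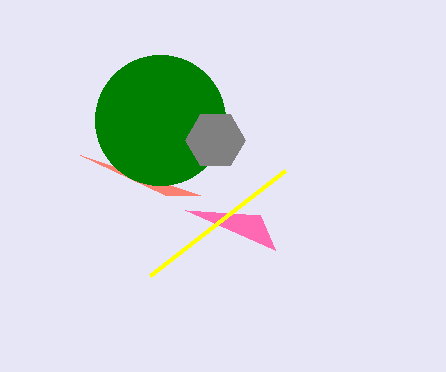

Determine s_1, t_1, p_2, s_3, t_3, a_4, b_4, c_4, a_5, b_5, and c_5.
s_1 = 185, t_1 = 210, p_2 = 150, s_3 = 165, t_3 = 195, a_4 = 160, b_4 = 120, c_4 = 65, a_5 = 215, b_5 = 140, c_5 = 30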